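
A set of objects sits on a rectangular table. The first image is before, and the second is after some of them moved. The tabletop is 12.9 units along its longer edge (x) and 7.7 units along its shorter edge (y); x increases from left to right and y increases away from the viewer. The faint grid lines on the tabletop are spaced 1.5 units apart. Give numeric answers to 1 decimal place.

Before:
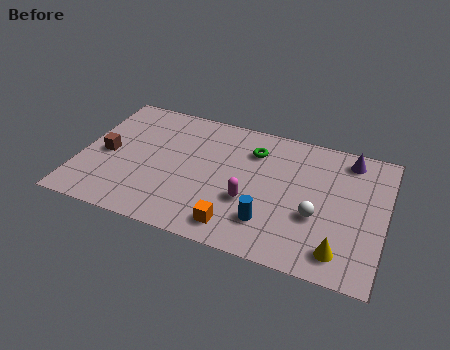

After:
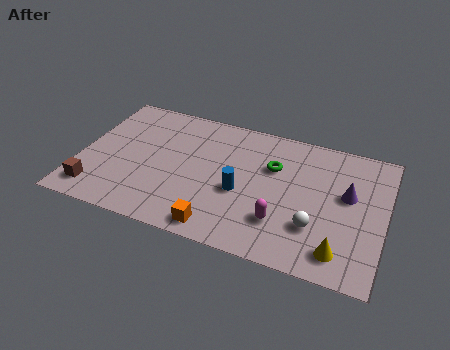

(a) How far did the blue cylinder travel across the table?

1.8

The blue cylinder moved from about (8.2, 1.9) to (6.9, 3.2), a distance of √(1.3² + 1.3²) ≈ 1.8.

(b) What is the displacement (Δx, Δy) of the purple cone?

(0.1, -2.1)

From the two frames, the purple cone sits at roughly (11.2, 6.6) before and (11.3, 4.5) after.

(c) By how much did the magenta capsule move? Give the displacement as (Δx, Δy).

(1.4, -0.7)

The magenta capsule was at about (7.3, 2.8) and moved to about (8.7, 2.1).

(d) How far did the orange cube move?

0.8

The orange cube moved from about (6.9, 1.2) to (6.2, 0.9), a distance of √(0.7² + 0.3²) ≈ 0.8.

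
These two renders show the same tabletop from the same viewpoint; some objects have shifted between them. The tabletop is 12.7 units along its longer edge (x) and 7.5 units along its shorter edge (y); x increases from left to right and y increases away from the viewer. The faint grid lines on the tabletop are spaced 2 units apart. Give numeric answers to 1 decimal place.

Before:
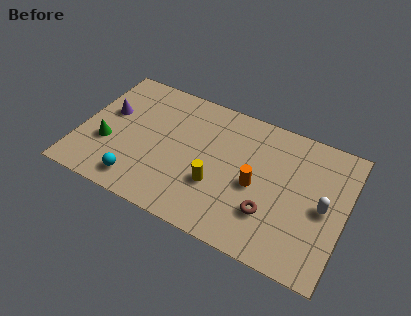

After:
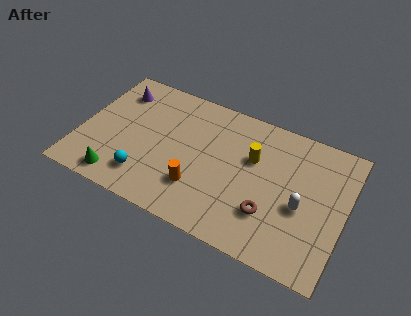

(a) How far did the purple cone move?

1.4

The purple cone was near (1.2, 4.5) before and (1.4, 5.9) after, so it travelled √(0.2² + 1.4²) ≈ 1.4 units.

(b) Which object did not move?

the brown torus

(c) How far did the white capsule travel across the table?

1.1

From (11.7, 3.6) to (10.7, 3.2), the white capsule covered √(1.0² + 0.4²) ≈ 1.1 units.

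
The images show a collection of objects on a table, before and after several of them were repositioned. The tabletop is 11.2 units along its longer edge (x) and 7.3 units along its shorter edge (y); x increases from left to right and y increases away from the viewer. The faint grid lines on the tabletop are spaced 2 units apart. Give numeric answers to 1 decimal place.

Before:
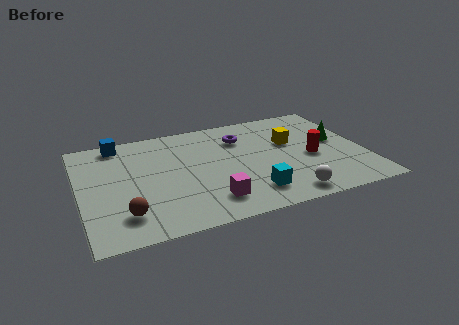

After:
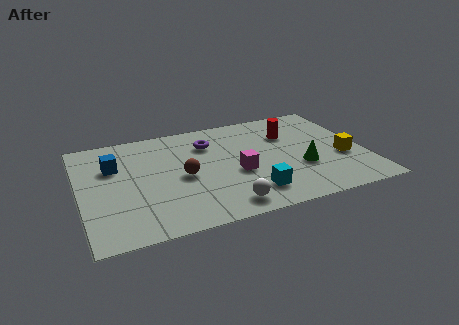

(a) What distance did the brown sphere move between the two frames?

3.0

From (1.6, 1.6) to (4.0, 3.4), the brown sphere covered √(2.4² + 1.8²) ≈ 3.0 units.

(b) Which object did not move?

the cyan cube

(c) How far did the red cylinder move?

2.0

The red cylinder moved from about (9.1, 3.2) to (8.4, 5.1), a distance of √(0.7² + 1.9²) ≈ 2.0.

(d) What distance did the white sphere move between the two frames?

2.4

From (7.8, 0.9) to (5.4, 1.0), the white sphere covered √(2.4² + 0.1²) ≈ 2.4 units.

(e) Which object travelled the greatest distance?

the brown sphere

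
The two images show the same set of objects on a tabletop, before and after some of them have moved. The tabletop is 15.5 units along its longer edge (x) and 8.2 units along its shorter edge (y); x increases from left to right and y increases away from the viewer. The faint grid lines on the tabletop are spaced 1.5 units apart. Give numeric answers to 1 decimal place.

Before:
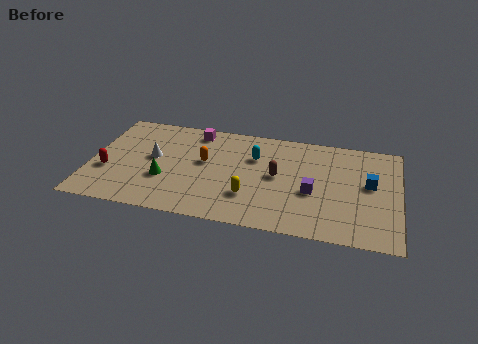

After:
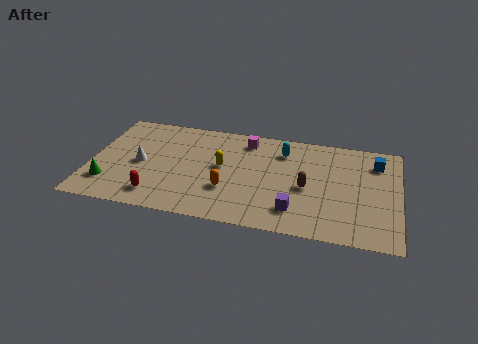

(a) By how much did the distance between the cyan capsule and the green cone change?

+4.5

The distance was about 5.2 in the first image and 9.7 in the second, so they moved 4.5 units further apart.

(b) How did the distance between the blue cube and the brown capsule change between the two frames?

-0.3

The distance was about 4.6 in the first image and 4.3 in the second, so they moved 0.3 units closer together.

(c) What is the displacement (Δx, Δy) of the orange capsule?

(1.3, -2.0)

The orange capsule was at about (5.7, 4.7) and moved to about (7.0, 2.7).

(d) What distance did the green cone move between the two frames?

2.9

From (3.8, 2.9) to (1.0, 2.0), the green cone covered √(2.8² + 0.9²) ≈ 2.9 units.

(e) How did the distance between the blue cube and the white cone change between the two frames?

+1.2

They were about 10.9 units apart before and 12.1 after — 1.2 units further apart.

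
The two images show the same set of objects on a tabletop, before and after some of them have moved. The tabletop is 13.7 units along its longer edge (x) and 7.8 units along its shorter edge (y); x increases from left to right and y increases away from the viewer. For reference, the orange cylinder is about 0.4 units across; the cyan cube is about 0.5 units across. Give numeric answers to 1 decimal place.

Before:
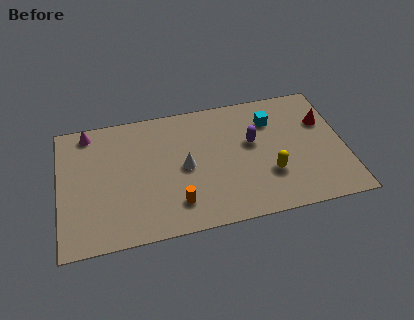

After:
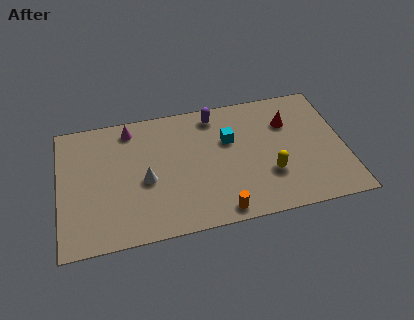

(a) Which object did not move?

the yellow capsule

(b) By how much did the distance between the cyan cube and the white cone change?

-0.3

They were about 4.7 units apart before and 4.4 after — 0.3 units closer together.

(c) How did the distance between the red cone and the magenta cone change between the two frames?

-3.7

Before: roughly 11.4 units apart; after: 7.7. That's 3.7 units closer together.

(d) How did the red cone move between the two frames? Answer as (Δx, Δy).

(-1.7, 0.3)

The red cone was at about (12.8, 5.2) and moved to about (11.1, 5.5).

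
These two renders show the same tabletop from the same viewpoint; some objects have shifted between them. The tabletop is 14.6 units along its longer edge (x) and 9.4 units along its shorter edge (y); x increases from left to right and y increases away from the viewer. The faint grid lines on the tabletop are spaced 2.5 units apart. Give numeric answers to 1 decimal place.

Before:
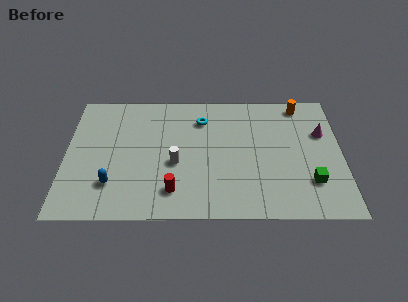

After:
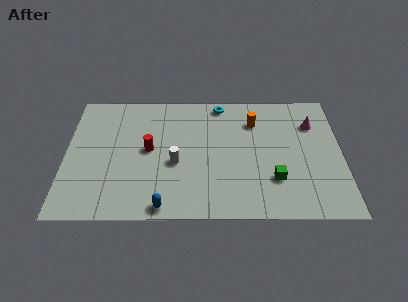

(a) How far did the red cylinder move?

3.3

The red cylinder was near (5.7, 1.9) before and (4.4, 4.9) after, so it travelled √(1.3² + 3.0²) ≈ 3.3 units.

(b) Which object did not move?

the white cylinder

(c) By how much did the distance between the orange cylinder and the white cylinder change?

-2.8

The distance was about 8.0 in the first image and 5.2 in the second, so they moved 2.8 units closer together.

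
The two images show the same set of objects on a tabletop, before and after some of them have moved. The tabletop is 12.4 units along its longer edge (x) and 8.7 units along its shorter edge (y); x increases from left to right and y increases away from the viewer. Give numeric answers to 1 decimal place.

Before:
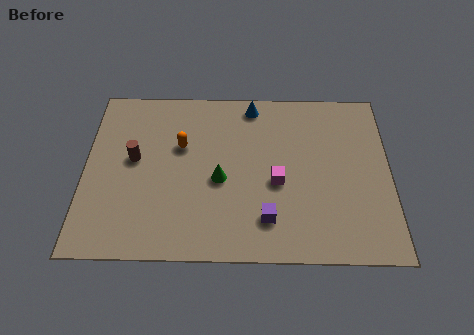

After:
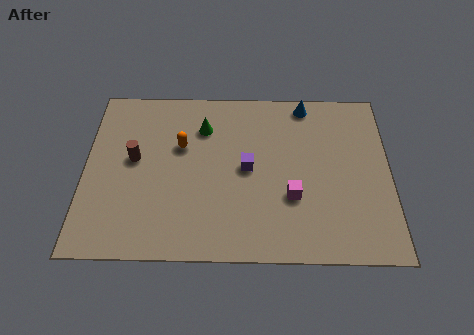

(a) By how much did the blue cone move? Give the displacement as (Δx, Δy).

(2.2, 0.1)

The blue cone started near (6.8, 7.7) and ended near (9.0, 7.8).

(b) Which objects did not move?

the orange capsule and the brown cylinder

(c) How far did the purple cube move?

2.6

The purple cube moved from about (7.4, 1.9) to (6.6, 4.4), a distance of √(0.8² + 2.5²) ≈ 2.6.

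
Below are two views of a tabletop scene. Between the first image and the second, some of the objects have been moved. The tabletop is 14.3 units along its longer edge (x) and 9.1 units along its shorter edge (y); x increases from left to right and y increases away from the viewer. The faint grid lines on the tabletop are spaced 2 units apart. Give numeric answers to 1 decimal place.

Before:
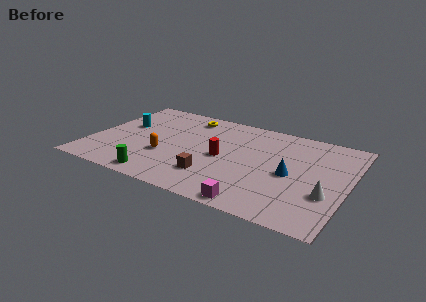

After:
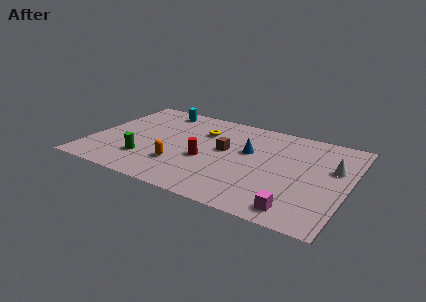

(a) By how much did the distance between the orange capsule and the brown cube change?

+0.4

Before: roughly 2.9 units apart; after: 3.3. That's 0.4 units further apart.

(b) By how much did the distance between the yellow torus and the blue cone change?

-4.2

They were about 7.2 units apart before and 3.0 after — 4.2 units closer together.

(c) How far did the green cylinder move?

1.7

From (4.3, 1.0) to (3.3, 2.4), the green cylinder covered √(1.0² + 1.4²) ≈ 1.7 units.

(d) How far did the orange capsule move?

1.1

The orange capsule was near (4.3, 3.2) before and (5.2, 2.6) after, so it travelled √(0.9² + 0.6²) ≈ 1.1 units.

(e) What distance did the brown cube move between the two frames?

2.8

The brown cube was near (7.1, 2.3) before and (7.4, 5.1) after, so it travelled √(0.3² + 2.8²) ≈ 2.8 units.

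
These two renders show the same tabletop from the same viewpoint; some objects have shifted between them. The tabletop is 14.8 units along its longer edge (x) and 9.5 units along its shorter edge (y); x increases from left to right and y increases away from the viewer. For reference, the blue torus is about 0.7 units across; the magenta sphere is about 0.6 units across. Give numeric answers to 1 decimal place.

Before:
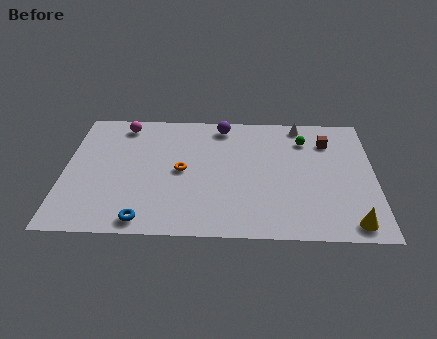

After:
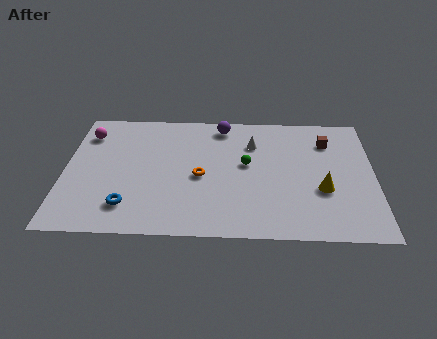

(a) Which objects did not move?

the brown cube and the purple sphere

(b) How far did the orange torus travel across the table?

1.0

From (5.6, 4.7) to (6.5, 4.3), the orange torus covered √(0.9² + 0.4²) ≈ 1.0 units.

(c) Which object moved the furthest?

the green sphere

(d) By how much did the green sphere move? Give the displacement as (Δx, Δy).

(-2.8, -2.0)

The green sphere started near (11.5, 7.3) and ended near (8.7, 5.3).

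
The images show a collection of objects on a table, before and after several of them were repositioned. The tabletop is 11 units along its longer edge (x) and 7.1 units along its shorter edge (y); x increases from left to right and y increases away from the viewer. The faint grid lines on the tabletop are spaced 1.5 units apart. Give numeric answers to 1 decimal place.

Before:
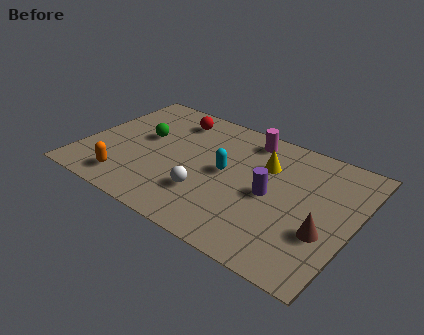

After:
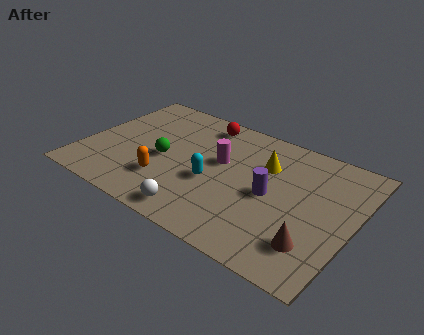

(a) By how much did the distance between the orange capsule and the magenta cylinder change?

-3.5

They were about 6.4 units apart before and 2.9 after — 3.5 units closer together.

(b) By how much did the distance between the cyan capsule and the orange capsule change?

-2.4

Before: roughly 4.4 units apart; after: 2.0. That's 2.4 units closer together.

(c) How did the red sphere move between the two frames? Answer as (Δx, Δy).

(1.2, 0.3)

The red sphere was at about (3.2, 5.8) and moved to about (4.4, 6.1).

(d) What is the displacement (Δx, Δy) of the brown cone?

(-0.3, -0.8)

The brown cone started near (10.0, 2.5) and ended near (9.7, 1.7).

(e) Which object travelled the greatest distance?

the magenta cylinder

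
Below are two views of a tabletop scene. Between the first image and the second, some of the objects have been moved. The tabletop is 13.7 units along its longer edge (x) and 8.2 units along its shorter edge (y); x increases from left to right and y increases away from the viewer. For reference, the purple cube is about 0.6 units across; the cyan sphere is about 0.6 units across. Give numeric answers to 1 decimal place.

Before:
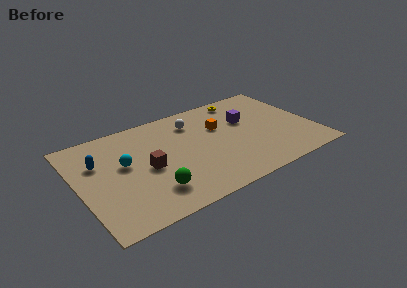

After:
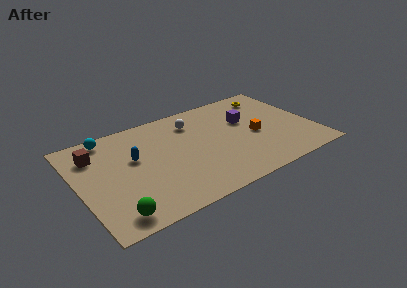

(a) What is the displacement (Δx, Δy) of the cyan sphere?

(-0.6, 2.6)

The cyan sphere started near (2.7, 4.7) and ended near (2.1, 7.3).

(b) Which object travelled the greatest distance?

the brown cube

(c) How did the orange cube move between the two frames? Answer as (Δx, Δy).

(1.9, -1.6)

From the two frames, the orange cube sits at roughly (8.4, 5.3) before and (10.3, 3.7) after.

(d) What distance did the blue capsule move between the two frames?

2.1

The blue capsule was near (1.3, 5.5) before and (3.3, 4.9) after, so it travelled √(2.0² + 0.6²) ≈ 2.1 units.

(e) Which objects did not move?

the white sphere and the purple cube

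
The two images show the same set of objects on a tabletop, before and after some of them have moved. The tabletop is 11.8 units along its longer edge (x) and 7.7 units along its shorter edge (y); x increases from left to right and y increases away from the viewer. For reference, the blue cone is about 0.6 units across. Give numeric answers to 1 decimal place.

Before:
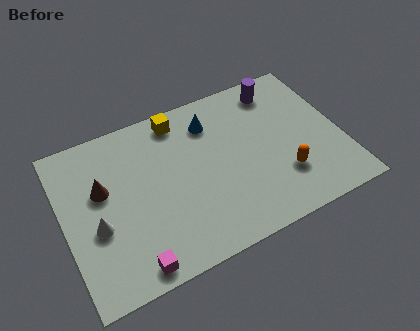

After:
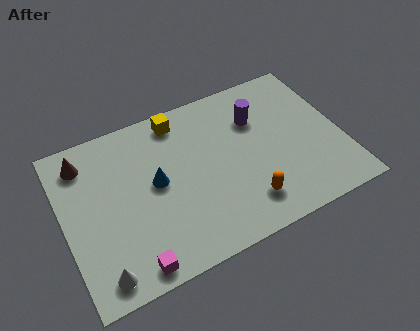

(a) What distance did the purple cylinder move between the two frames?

1.6

The purple cylinder moved from about (9.5, 6.5) to (8.4, 5.4), a distance of √(1.1² + 1.1²) ≈ 1.6.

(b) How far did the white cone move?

2.1

The white cone was near (1.3, 3.1) before and (1.2, 1.0) after, so it travelled √(0.1² + 2.1²) ≈ 2.1 units.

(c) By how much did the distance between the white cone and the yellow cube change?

+1.7

The distance was about 5.3 in the first image and 7.0 in the second, so they moved 1.7 units further apart.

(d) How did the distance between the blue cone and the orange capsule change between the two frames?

-0.3

They were about 4.6 units apart before and 4.3 after — 0.3 units closer together.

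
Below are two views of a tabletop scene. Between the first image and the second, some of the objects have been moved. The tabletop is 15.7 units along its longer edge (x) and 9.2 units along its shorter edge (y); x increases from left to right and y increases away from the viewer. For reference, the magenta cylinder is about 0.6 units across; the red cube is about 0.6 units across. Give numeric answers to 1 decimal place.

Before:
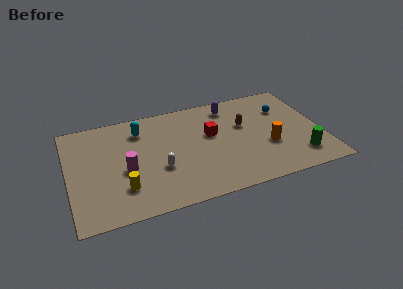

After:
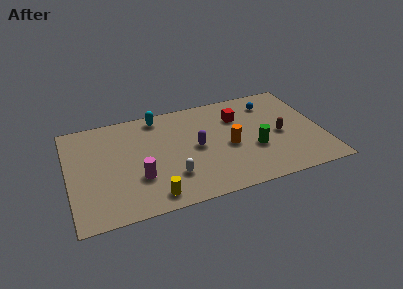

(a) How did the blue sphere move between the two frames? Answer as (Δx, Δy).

(-0.8, 0.8)

From the two frames, the blue sphere sits at roughly (13.6, 6.5) before and (12.8, 7.3) after.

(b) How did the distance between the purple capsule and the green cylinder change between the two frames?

-3.2

The distance was about 6.9 in the first image and 3.7 in the second, so they moved 3.2 units closer together.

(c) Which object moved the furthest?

the purple capsule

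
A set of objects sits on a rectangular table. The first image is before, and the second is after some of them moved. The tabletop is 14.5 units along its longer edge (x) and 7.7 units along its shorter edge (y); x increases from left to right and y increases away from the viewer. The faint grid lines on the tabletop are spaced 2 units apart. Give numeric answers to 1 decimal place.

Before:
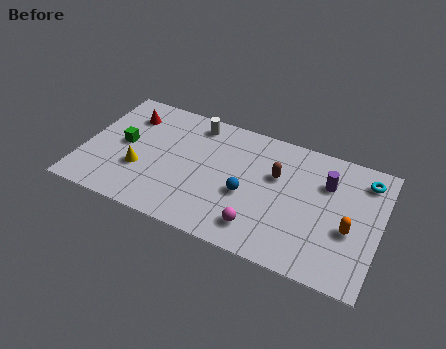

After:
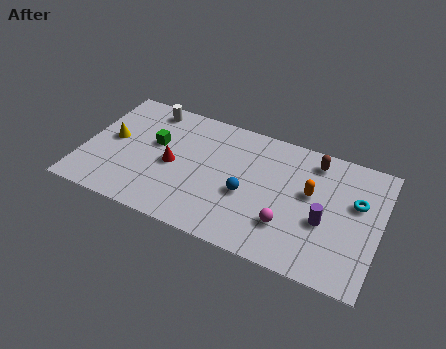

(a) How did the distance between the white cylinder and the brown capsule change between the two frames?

+3.8

Before: roughly 4.5 units apart; after: 8.3. That's 3.8 units further apart.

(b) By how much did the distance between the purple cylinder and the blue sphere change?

-0.5

The distance was about 4.3 in the first image and 3.8 in the second, so they moved 0.5 units closer together.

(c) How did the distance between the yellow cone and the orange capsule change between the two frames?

-0.4

The distance was about 10.2 in the first image and 9.8 in the second, so they moved 0.4 units closer together.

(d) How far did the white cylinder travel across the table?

2.4

The white cylinder moved from about (5.2, 6.6) to (2.8, 6.7), a distance of √(2.4² + 0.1²) ≈ 2.4.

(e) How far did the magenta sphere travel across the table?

1.5

The magenta sphere was near (8.9, 1.5) before and (10.2, 2.2) after, so it travelled √(1.3² + 0.7²) ≈ 1.5 units.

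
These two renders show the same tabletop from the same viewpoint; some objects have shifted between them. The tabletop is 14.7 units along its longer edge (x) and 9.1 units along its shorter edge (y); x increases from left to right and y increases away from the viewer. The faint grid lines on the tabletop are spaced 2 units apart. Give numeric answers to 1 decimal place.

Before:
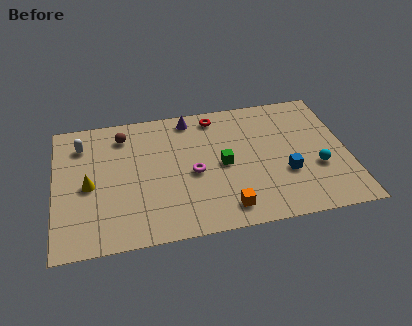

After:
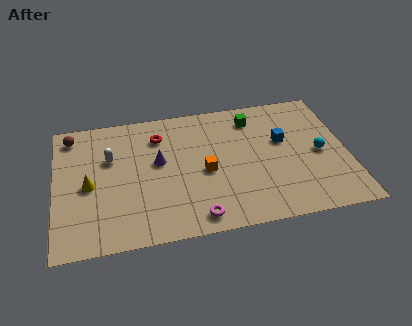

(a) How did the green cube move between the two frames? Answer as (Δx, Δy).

(1.7, 3.0)

The green cube started near (8.4, 4.4) and ended near (10.1, 7.4).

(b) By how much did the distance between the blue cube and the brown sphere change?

+1.8

They were about 9.0 units apart before and 10.8 after — 1.8 units further apart.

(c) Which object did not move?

the yellow cone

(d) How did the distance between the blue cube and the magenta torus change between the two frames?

+1.7

Before: roughly 4.7 units apart; after: 6.4. That's 1.7 units further apart.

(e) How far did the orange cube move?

2.8

The orange cube moved from about (8.4, 1.4) to (7.5, 4.1), a distance of √(0.9² + 2.7²) ≈ 2.8.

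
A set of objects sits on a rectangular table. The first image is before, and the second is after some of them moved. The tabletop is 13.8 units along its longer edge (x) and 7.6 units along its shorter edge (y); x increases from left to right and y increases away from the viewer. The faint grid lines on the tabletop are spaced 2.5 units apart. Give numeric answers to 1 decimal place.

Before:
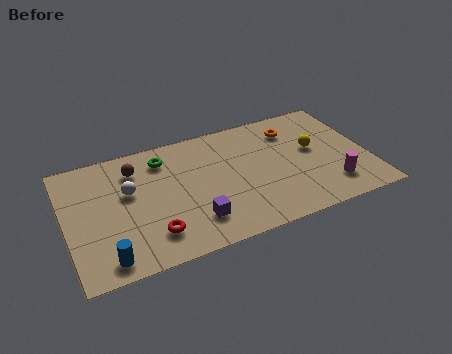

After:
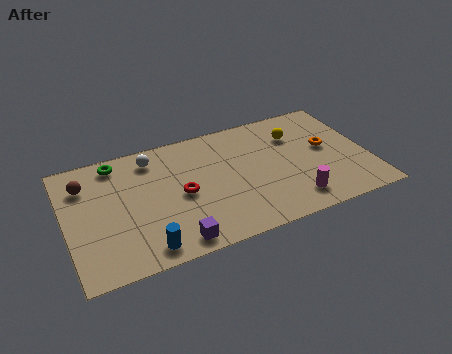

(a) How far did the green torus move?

2.2

The green torus was near (4.6, 6.1) before and (2.5, 6.6) after, so it travelled √(2.1² + 0.5²) ≈ 2.2 units.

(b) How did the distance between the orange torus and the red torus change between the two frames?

-1.3

The distance was about 8.1 in the first image and 6.8 in the second, so they moved 1.3 units closer together.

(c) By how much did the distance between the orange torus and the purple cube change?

+1.6

The distance was about 6.5 in the first image and 8.1 in the second, so they moved 1.6 units further apart.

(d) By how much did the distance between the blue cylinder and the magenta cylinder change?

-3.5

They were about 10.3 units apart before and 6.8 after — 3.5 units closer together.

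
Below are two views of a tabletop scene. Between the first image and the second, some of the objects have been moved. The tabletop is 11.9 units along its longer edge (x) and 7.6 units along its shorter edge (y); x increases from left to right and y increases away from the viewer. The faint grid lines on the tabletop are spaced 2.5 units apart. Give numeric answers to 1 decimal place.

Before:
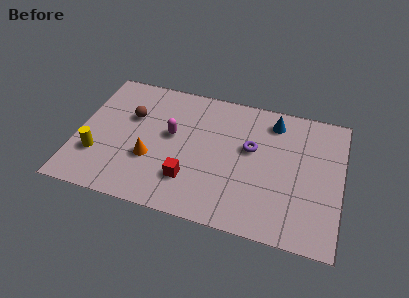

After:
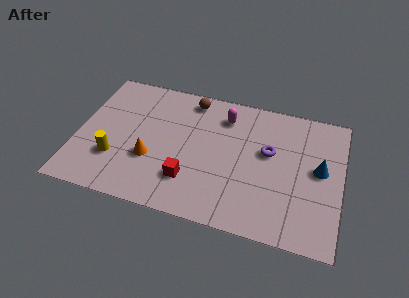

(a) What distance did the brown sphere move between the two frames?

3.1

The brown sphere was near (2.3, 4.9) before and (4.9, 6.6) after, so it travelled √(2.6² + 1.7²) ≈ 3.1 units.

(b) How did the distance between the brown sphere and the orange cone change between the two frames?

+1.7

They were about 2.5 units apart before and 4.2 after — 1.7 units further apart.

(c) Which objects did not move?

the orange cone and the red cube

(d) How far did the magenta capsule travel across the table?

2.9

The magenta capsule moved from about (4.2, 4.3) to (6.5, 6.0), a distance of √(2.3² + 1.7²) ≈ 2.9.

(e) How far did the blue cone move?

3.1

The blue cone moved from about (8.7, 6.3) to (10.9, 4.1), a distance of √(2.2² + 2.2²) ≈ 3.1.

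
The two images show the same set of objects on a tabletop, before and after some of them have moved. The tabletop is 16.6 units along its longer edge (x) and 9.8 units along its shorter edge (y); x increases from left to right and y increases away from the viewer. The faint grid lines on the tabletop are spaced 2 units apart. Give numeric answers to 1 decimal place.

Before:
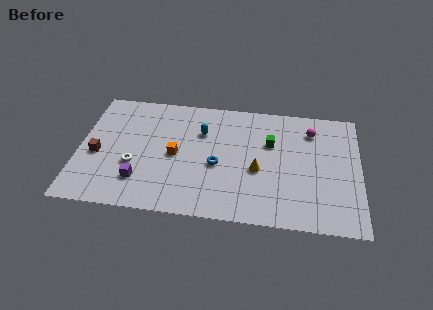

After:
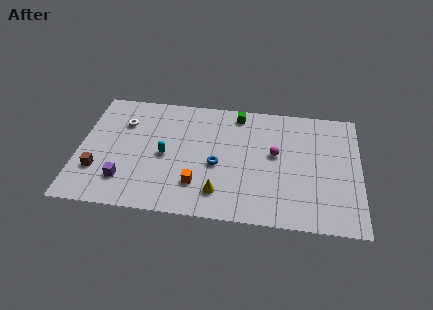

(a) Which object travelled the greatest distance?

the white torus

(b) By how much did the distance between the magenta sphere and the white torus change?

-2.0

They were about 11.2 units apart before and 9.2 after — 2.0 units closer together.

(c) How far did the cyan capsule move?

3.0

The cyan capsule moved from about (7.2, 6.8) to (5.1, 4.6), a distance of √(2.1² + 2.2²) ≈ 3.0.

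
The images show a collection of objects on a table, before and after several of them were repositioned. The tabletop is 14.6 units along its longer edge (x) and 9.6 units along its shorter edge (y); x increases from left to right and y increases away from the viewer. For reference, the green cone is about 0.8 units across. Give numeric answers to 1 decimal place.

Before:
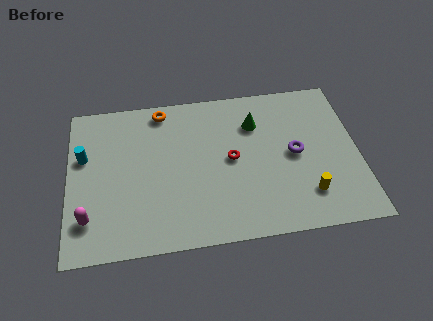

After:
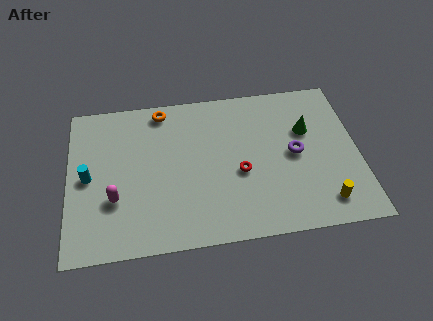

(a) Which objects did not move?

the purple torus and the orange torus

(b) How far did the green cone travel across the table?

2.7

The green cone moved from about (9.5, 7.0) to (12.1, 6.2), a distance of √(2.6² + 0.8²) ≈ 2.7.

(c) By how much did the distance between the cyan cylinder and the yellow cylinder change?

+0.4

Before: roughly 11.7 units apart; after: 12.1. That's 0.4 units further apart.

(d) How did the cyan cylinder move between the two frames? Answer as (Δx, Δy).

(0.2, -1.3)

The cyan cylinder was at about (0.8, 6.0) and moved to about (1.0, 4.7).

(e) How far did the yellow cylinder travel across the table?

1.0

The yellow cylinder was near (11.9, 2.2) before and (12.7, 1.6) after, so it travelled √(0.8² + 0.6²) ≈ 1.0 units.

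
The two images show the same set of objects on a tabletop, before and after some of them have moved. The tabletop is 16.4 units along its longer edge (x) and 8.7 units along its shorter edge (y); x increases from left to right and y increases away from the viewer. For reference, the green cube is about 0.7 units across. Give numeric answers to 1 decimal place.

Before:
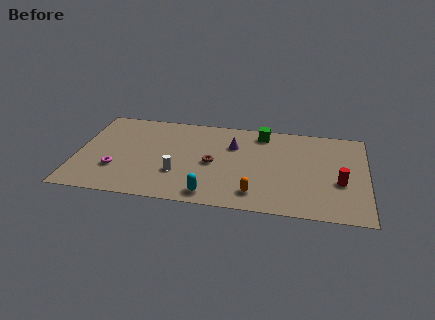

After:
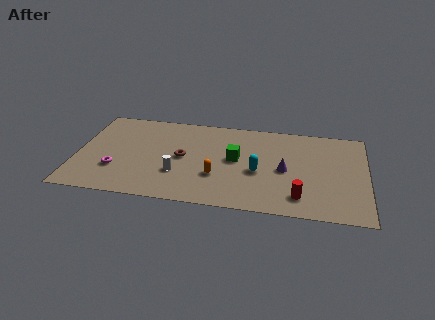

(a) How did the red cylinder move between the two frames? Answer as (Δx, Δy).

(-2.2, -1.7)

From the two frames, the red cylinder sits at roughly (14.9, 3.4) before and (12.7, 1.7) after.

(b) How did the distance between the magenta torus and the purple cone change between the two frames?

+2.3

Before: roughly 7.3 units apart; after: 9.6. That's 2.3 units further apart.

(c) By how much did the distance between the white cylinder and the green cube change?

-2.9

They were about 6.6 units apart before and 3.7 after — 2.9 units closer together.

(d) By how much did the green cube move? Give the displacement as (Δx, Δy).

(-1.4, -2.8)

The green cube was at about (10.4, 7.5) and moved to about (9.0, 4.7).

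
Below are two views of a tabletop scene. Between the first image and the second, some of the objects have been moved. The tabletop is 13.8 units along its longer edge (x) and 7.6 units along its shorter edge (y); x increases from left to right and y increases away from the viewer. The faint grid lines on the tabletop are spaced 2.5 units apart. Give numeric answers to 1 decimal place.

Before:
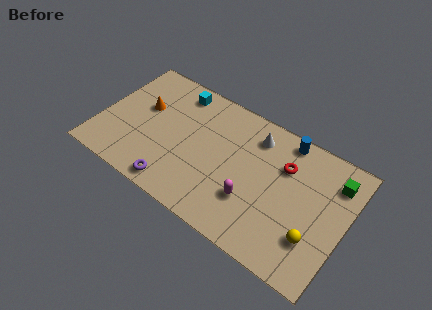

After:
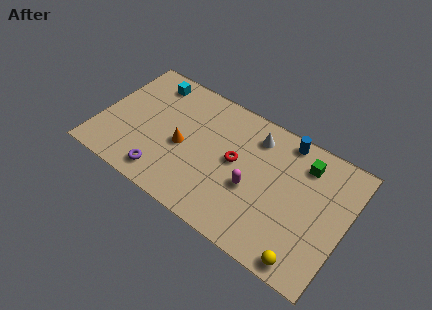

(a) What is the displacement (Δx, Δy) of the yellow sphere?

(-0.2, -1.4)

The yellow sphere was at about (12.3, 2.2) and moved to about (12.1, 0.8).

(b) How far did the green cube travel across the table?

1.7

The green cube moved from about (12.9, 5.9) to (11.2, 6.0), a distance of √(1.7² + 0.1²) ≈ 1.7.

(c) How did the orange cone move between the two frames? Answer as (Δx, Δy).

(2.5, -1.2)

The orange cone was at about (2.2, 4.6) and moved to about (4.7, 3.4).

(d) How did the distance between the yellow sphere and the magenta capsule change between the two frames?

+0.6

Before: roughly 3.5 units apart; after: 4.1. That's 0.6 units further apart.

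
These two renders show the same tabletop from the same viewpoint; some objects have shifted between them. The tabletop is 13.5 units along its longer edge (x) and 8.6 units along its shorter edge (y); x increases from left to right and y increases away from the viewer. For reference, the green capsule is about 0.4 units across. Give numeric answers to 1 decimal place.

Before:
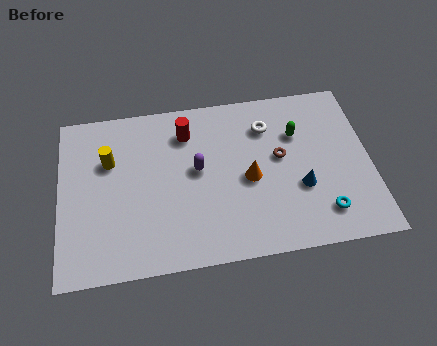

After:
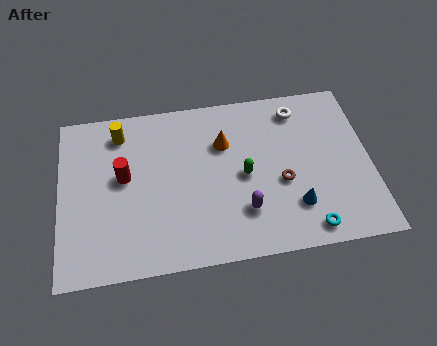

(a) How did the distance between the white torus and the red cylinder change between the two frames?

+4.6

Before: roughly 3.5 units apart; after: 8.1. That's 4.6 units further apart.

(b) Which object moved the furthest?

the red cylinder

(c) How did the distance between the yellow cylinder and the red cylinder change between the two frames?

-1.2

The distance was about 3.5 in the first image and 2.3 in the second, so they moved 1.2 units closer together.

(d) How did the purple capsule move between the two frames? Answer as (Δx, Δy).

(1.9, -2.4)

From the two frames, the purple capsule sits at roughly (6.0, 4.7) before and (7.9, 2.3) after.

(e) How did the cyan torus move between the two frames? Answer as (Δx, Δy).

(-0.7, -0.7)

The cyan torus started near (11.3, 1.7) and ended near (10.6, 1.0).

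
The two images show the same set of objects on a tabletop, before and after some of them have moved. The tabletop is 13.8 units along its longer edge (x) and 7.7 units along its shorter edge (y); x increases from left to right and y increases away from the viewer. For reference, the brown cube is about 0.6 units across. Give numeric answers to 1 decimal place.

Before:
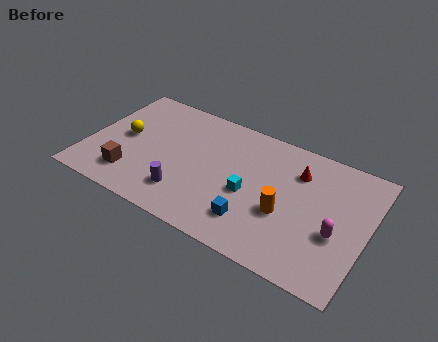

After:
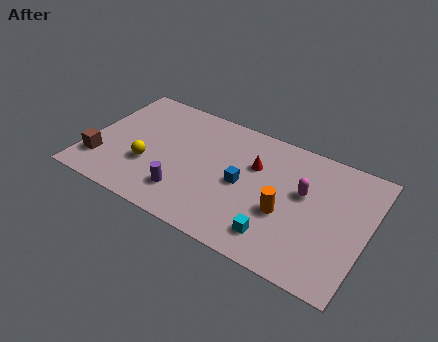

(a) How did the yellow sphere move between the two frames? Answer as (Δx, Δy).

(1.4, -1.3)

From the two frames, the yellow sphere sits at roughly (1.7, 4.0) before and (3.1, 2.7) after.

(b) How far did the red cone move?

2.2

The red cone moved from about (10.2, 5.7) to (8.1, 5.1), a distance of √(2.1² + 0.6²) ≈ 2.2.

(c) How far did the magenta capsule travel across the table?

2.4

The magenta capsule was near (12.4, 3.0) before and (10.6, 4.6) after, so it travelled √(1.8² + 1.6²) ≈ 2.4 units.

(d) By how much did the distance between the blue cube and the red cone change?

-2.8

The distance was about 4.3 in the first image and 1.5 in the second, so they moved 2.8 units closer together.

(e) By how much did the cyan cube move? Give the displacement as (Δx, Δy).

(1.6, -1.8)

The cyan cube was at about (8.1, 3.3) and moved to about (9.7, 1.5).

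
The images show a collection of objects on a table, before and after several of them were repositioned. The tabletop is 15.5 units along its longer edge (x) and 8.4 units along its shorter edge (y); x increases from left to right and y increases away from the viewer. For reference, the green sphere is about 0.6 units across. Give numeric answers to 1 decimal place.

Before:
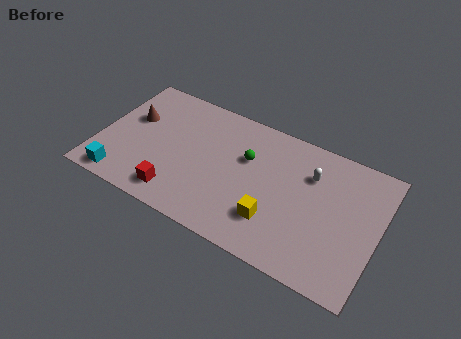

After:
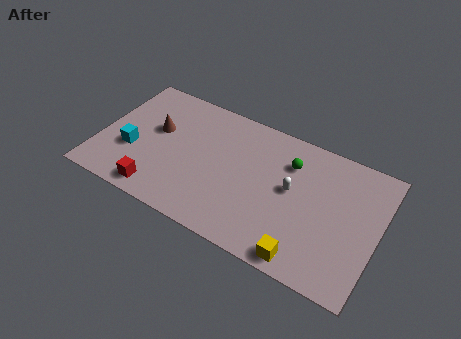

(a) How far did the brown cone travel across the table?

1.4

The brown cone was near (1.6, 5.2) before and (3.0, 5.0) after, so it travelled √(1.4² + 0.2²) ≈ 1.4 units.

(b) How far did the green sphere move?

2.4

The green sphere moved from about (8.1, 5.4) to (10.4, 6.2), a distance of √(2.3² + 0.8²) ≈ 2.4.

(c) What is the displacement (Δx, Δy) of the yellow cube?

(1.9, -1.4)

From the two frames, the yellow cube sits at roughly (10.0, 2.3) before and (11.9, 0.9) after.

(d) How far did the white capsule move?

1.7

From (11.6, 6.0) to (10.7, 4.6), the white capsule covered √(0.9² + 1.4²) ≈ 1.7 units.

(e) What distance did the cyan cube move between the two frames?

2.1

From (1.6, 1.0) to (1.9, 3.1), the cyan cube covered √(0.3² + 2.1²) ≈ 2.1 units.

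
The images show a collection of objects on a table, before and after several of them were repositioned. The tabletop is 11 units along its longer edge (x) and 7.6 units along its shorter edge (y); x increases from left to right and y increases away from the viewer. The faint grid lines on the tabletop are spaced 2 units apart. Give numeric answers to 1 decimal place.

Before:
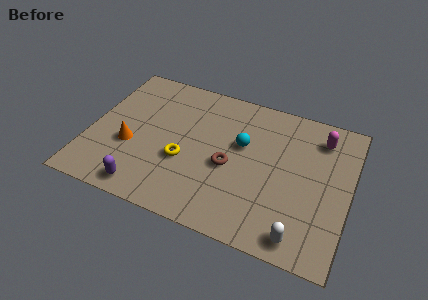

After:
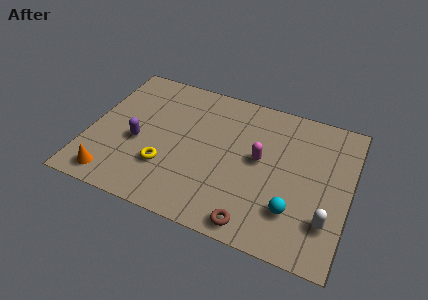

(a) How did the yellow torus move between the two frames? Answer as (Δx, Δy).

(-0.7, -0.6)

The yellow torus started near (4.1, 2.9) and ended near (3.4, 2.3).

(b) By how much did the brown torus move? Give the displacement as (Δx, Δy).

(1.3, -2.5)

From the two frames, the brown torus sits at roughly (6.0, 3.3) before and (7.3, 0.8) after.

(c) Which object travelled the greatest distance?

the cyan sphere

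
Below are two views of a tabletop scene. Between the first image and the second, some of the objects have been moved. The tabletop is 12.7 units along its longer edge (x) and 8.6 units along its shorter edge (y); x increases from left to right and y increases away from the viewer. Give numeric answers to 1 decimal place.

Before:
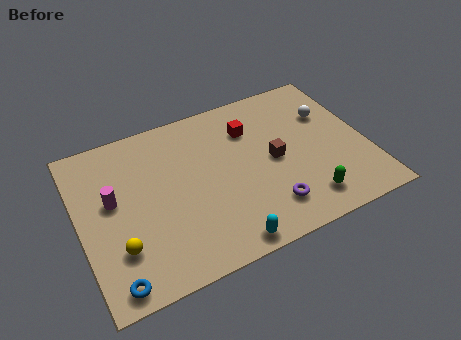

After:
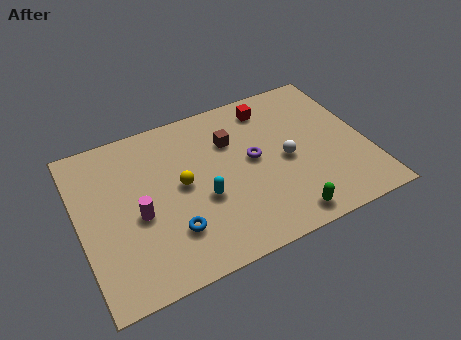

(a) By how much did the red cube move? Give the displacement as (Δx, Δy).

(1.0, 0.9)

From the two frames, the red cube sits at roughly (7.8, 6.3) before and (8.8, 7.2) after.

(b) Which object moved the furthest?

the yellow sphere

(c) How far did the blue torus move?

3.0

The blue torus was near (1.1, 0.9) before and (3.8, 2.3) after, so it travelled √(2.7² + 1.4²) ≈ 3.0 units.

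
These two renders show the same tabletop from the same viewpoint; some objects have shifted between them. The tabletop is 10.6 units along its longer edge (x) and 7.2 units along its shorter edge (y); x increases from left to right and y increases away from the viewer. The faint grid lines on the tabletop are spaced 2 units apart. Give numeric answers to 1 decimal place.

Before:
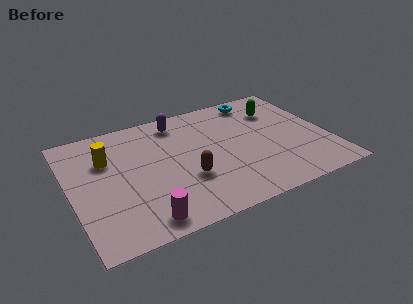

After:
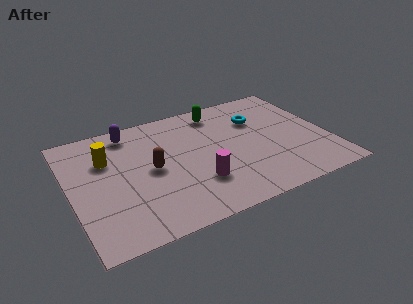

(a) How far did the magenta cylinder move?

2.7

The magenta cylinder was near (2.6, 0.9) before and (5.0, 2.1) after, so it travelled √(2.4² + 1.2²) ≈ 2.7 units.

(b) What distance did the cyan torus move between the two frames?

1.3

From (8.1, 6.3) to (7.9, 5.0), the cyan torus covered √(0.2² + 1.3²) ≈ 1.3 units.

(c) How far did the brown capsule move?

1.7

The brown capsule was near (4.6, 2.5) before and (3.3, 3.6) after, so it travelled √(1.3² + 1.1²) ≈ 1.7 units.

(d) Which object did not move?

the yellow cylinder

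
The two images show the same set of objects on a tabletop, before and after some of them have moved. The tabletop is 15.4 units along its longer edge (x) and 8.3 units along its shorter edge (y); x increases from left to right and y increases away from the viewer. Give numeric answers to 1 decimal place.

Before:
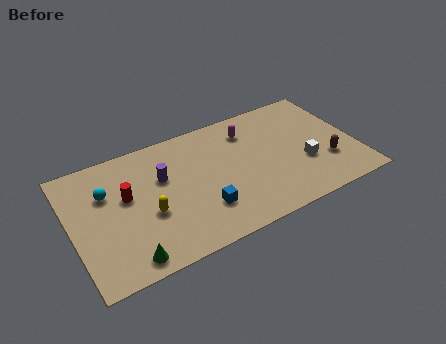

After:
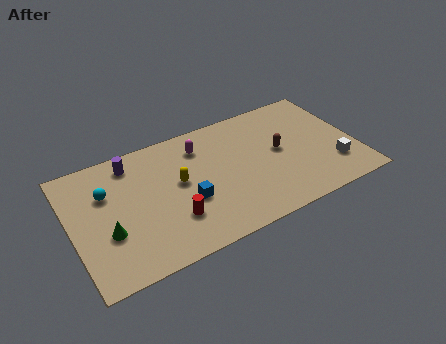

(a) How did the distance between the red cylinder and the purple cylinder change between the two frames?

+2.9

Before: roughly 2.0 units apart; after: 4.9. That's 2.9 units further apart.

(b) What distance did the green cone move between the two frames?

2.2

The green cone was near (2.6, 1.0) before and (1.8, 3.0) after, so it travelled √(0.8² + 2.0²) ≈ 2.2 units.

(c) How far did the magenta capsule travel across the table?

2.7

From (9.9, 6.5) to (7.2, 6.5), the magenta capsule covered √(2.7² + 0.0²) ≈ 2.7 units.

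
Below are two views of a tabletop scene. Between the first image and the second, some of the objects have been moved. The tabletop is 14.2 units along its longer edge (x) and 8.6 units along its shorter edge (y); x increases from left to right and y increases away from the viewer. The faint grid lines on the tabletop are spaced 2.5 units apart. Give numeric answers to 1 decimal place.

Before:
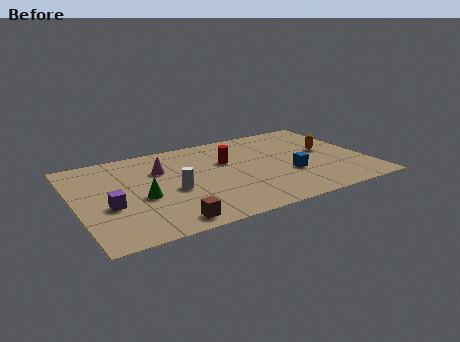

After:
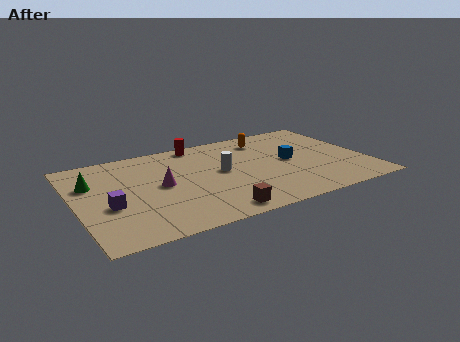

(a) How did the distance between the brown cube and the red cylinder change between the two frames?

+1.1

The distance was about 5.7 in the first image and 6.8 in the second, so they moved 1.1 units further apart.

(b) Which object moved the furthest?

the orange capsule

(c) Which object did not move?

the purple cube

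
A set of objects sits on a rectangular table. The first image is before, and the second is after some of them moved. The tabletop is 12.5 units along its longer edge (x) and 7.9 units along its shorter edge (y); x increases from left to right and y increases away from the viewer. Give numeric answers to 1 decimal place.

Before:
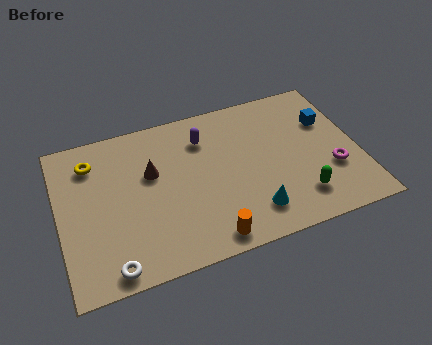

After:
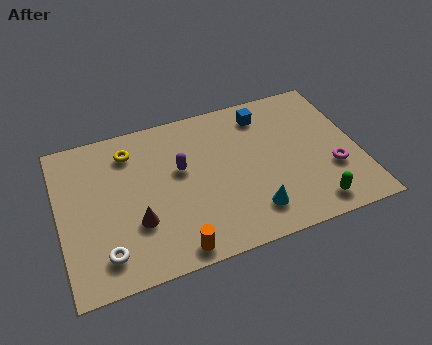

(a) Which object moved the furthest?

the blue cube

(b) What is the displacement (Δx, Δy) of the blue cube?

(-2.6, 1.2)

The blue cube was at about (11.4, 5.3) and moved to about (8.8, 6.5).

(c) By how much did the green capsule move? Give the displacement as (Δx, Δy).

(0.5, -0.6)

From the two frames, the green capsule sits at roughly (9.8, 1.7) before and (10.3, 1.1) after.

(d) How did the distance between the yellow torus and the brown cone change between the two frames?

+1.0

The distance was about 2.7 in the first image and 3.7 in the second, so they moved 1.0 units further apart.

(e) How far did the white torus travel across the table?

0.7

The white torus was near (1.9, 0.8) before and (1.7, 1.5) after, so it travelled √(0.2² + 0.7²) ≈ 0.7 units.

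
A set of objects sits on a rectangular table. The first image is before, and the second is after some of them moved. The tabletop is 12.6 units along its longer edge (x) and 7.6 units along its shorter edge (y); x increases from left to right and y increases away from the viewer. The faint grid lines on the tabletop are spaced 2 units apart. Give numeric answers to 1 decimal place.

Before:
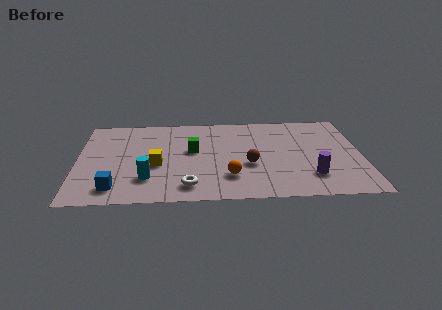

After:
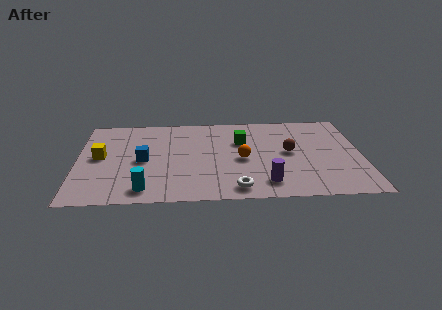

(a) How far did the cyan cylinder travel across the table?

0.9

From (3.1, 2.0) to (3.0, 1.1), the cyan cylinder covered √(0.1² + 0.9²) ≈ 0.9 units.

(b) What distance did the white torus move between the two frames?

2.1

From (4.9, 1.3) to (7.0, 1.0), the white torus covered √(2.1² + 0.3²) ≈ 2.1 units.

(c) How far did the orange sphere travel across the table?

1.6

The orange sphere moved from about (6.7, 2.0) to (7.3, 3.5), a distance of √(0.6² + 1.5²) ≈ 1.6.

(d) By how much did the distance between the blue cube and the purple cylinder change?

-2.8

Before: roughly 8.6 units apart; after: 5.8. That's 2.8 units closer together.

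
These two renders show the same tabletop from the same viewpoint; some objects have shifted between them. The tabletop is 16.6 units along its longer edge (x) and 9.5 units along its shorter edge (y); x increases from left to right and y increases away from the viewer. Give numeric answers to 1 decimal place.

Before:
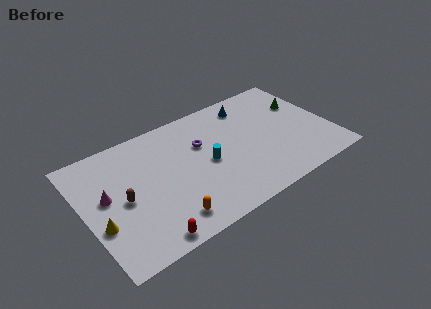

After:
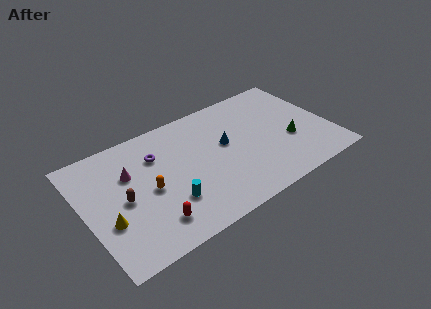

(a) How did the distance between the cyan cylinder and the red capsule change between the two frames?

-4.3

They were about 5.9 units apart before and 1.6 after — 4.3 units closer together.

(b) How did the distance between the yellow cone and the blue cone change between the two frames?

-3.3

They were about 11.8 units apart before and 8.5 after — 3.3 units closer together.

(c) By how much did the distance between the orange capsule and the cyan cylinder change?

-2.4

They were about 4.3 units apart before and 1.9 after — 2.4 units closer together.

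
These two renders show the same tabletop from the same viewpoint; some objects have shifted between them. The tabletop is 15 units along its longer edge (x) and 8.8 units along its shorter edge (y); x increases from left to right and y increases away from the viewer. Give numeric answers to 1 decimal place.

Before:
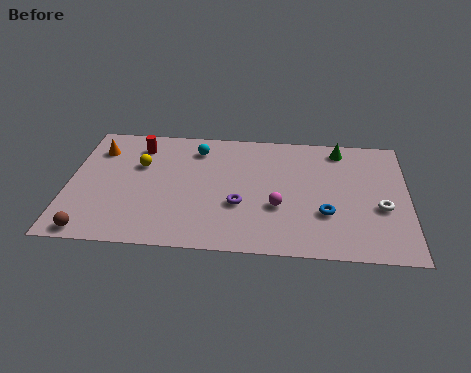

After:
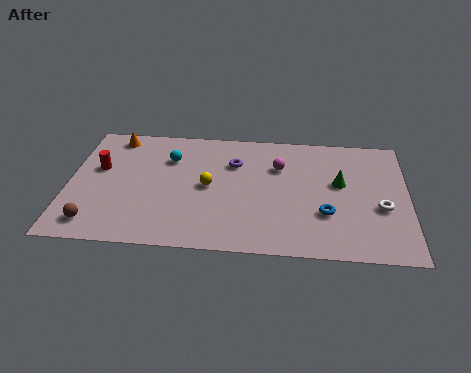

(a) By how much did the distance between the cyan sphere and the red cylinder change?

+0.7

The distance was about 2.6 in the first image and 3.3 in the second, so they moved 0.7 units further apart.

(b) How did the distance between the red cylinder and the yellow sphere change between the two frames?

+3.6

They were about 1.4 units apart before and 5.0 after — 3.6 units further apart.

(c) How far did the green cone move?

2.5

From (12.0, 7.6) to (12.0, 5.1), the green cone covered √(0.0² + 2.5²) ≈ 2.5 units.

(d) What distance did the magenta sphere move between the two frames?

2.9

The magenta sphere moved from about (9.3, 3.2) to (9.3, 6.1), a distance of √(0.0² + 2.9²) ≈ 2.9.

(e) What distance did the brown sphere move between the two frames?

0.6

The brown sphere moved from about (1.2, 0.8) to (1.3, 1.4), a distance of √(0.1² + 0.6²) ≈ 0.6.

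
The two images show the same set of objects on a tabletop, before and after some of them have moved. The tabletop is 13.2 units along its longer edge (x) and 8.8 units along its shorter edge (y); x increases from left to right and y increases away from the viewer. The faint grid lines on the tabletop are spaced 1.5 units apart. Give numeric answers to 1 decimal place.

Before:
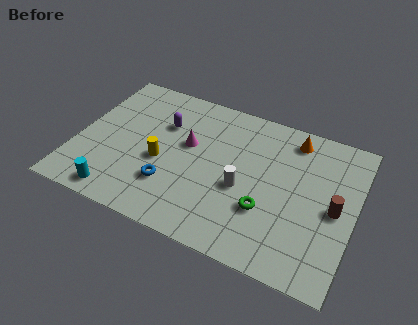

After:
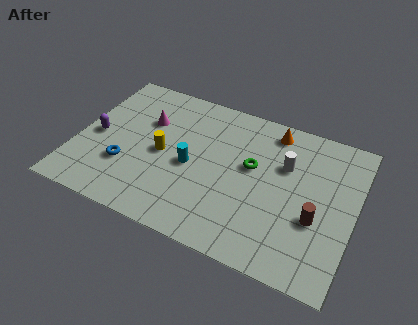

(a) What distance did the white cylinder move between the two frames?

2.8

The white cylinder moved from about (8.0, 3.7) to (9.8, 5.8), a distance of √(1.8² + 2.1²) ≈ 2.8.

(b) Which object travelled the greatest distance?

the cyan cylinder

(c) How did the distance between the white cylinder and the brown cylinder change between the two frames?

-1.3

They were about 4.3 units apart before and 3.0 after — 1.3 units closer together.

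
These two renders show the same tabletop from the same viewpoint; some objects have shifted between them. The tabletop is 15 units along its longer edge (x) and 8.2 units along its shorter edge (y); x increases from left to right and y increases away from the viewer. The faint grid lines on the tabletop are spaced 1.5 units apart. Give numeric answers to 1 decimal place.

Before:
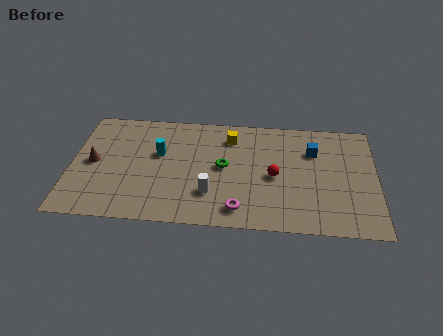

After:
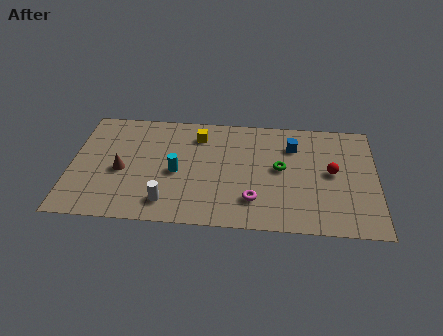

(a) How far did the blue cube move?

1.0

From (11.9, 5.8) to (10.9, 6.1), the blue cube covered √(1.0² + 0.3²) ≈ 1.0 units.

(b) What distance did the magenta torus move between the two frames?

1.0

The magenta torus was near (8.3, 1.3) before and (9.0, 2.0) after, so it travelled √(0.7² + 0.7²) ≈ 1.0 units.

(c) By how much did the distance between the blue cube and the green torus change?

-2.8

The distance was about 4.6 in the first image and 1.8 in the second, so they moved 2.8 units closer together.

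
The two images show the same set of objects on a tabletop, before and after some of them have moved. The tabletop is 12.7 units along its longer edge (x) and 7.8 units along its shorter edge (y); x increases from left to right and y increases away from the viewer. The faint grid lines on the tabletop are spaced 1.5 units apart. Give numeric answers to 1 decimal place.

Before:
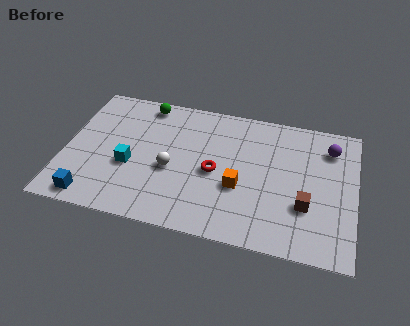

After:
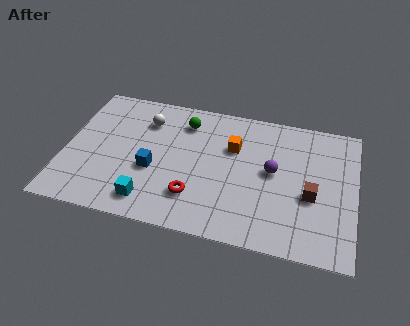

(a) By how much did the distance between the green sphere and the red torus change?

-0.4

Before: roughly 4.7 units apart; after: 4.3. That's 0.4 units closer together.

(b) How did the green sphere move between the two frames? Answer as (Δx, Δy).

(1.8, -0.7)

The green sphere started near (3.3, 6.9) and ended near (5.1, 6.2).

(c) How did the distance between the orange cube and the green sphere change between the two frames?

-3.5

Before: roughly 5.9 units apart; after: 2.4. That's 3.5 units closer together.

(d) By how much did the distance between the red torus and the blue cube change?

-3.7

They were about 5.9 units apart before and 2.2 after — 3.7 units closer together.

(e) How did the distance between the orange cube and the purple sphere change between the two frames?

-2.8

The distance was about 4.9 in the first image and 2.1 in the second, so they moved 2.8 units closer together.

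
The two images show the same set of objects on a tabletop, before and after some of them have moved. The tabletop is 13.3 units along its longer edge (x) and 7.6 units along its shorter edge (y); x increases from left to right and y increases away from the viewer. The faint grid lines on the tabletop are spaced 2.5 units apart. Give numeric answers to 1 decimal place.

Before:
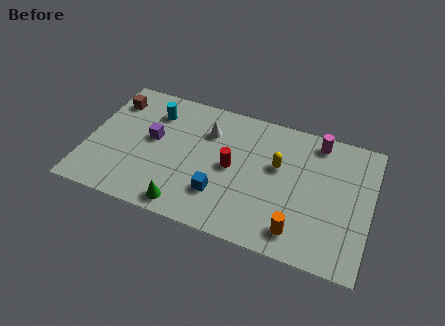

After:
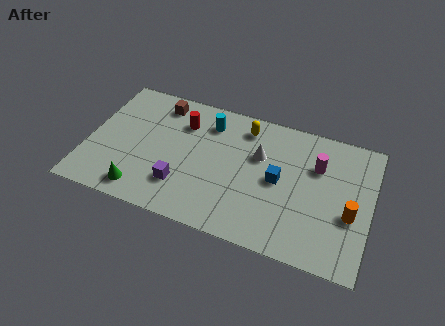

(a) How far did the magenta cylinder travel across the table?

1.4

The magenta cylinder was near (10.6, 6.6) before and (10.7, 5.2) after, so it travelled √(0.1² + 1.4²) ≈ 1.4 units.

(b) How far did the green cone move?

2.1

The green cone was near (4.9, 0.9) before and (2.8, 1.1) after, so it travelled √(2.1² + 0.2²) ≈ 2.1 units.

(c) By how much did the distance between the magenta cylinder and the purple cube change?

-1.1

Before: roughly 8.0 units apart; after: 6.9. That's 1.1 units closer together.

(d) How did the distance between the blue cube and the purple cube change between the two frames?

+0.8

They were about 4.0 units apart before and 4.8 after — 0.8 units further apart.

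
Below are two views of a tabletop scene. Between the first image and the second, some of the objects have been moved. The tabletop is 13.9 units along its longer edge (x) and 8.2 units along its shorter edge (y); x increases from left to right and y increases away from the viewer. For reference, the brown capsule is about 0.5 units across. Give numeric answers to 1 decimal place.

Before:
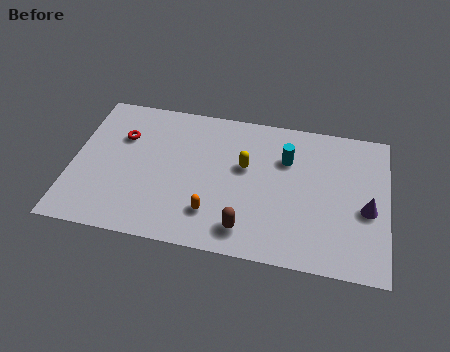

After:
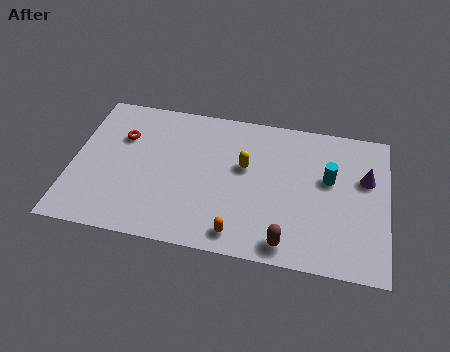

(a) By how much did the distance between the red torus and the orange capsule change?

+1.5

The distance was about 5.5 in the first image and 7.0 in the second, so they moved 1.5 units further apart.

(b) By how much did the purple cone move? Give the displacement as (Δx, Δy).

(-0.1, 1.7)

From the two frames, the purple cone sits at roughly (13.0, 3.5) before and (12.9, 5.2) after.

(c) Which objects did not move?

the red torus and the yellow capsule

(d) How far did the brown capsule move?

1.8

The brown capsule moved from about (7.8, 1.4) to (9.6, 1.0), a distance of √(1.8² + 0.4²) ≈ 1.8.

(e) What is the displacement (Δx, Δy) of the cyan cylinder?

(1.9, -0.8)

The cyan cylinder started near (9.4, 5.7) and ended near (11.3, 4.9).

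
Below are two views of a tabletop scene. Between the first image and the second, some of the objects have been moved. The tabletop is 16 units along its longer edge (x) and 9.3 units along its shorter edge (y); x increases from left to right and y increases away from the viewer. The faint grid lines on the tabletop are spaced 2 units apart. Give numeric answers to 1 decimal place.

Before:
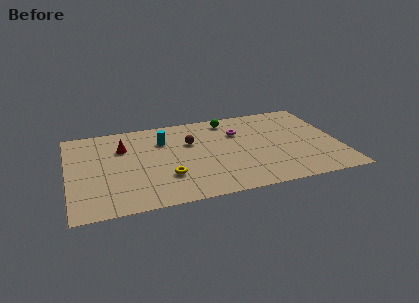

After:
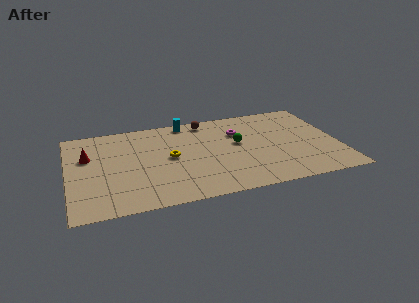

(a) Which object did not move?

the magenta torus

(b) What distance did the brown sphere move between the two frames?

2.4

The brown sphere was near (7.3, 6.1) before and (8.4, 8.2) after, so it travelled √(1.1² + 2.1²) ≈ 2.4 units.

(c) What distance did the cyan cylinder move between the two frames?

2.3

The cyan cylinder moved from about (5.7, 6.7) to (7.2, 8.4), a distance of √(1.5² + 1.7²) ≈ 2.3.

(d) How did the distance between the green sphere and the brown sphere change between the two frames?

+0.3

The distance was about 3.1 in the first image and 3.4 in the second, so they moved 0.3 units further apart.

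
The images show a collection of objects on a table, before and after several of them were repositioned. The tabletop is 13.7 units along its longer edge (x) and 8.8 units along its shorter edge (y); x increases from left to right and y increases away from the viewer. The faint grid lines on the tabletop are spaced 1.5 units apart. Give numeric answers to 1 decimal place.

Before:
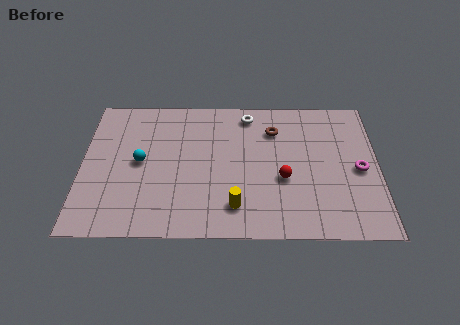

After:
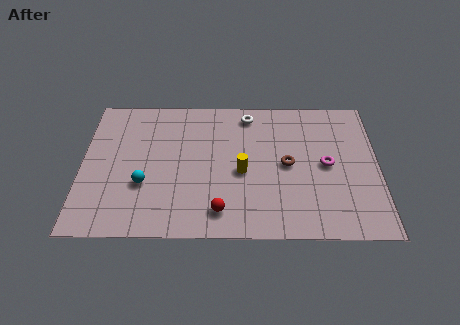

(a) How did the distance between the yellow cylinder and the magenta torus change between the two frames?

-2.2

The distance was about 6.1 in the first image and 3.9 in the second, so they moved 2.2 units closer together.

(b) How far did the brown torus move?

2.3

From (8.9, 6.6) to (9.5, 4.4), the brown torus covered √(0.6² + 2.2²) ≈ 2.3 units.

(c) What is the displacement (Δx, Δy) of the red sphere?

(-2.9, -2.0)

From the two frames, the red sphere sits at roughly (9.3, 3.5) before and (6.4, 1.5) after.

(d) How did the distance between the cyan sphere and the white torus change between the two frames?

+0.7

Before: roughly 5.9 units apart; after: 6.6. That's 0.7 units further apart.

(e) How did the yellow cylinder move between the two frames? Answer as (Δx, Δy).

(0.3, 2.1)

The yellow cylinder started near (7.1, 1.8) and ended near (7.4, 3.9).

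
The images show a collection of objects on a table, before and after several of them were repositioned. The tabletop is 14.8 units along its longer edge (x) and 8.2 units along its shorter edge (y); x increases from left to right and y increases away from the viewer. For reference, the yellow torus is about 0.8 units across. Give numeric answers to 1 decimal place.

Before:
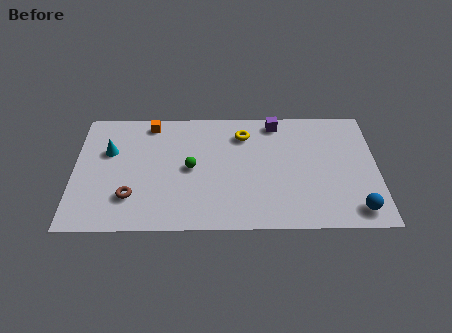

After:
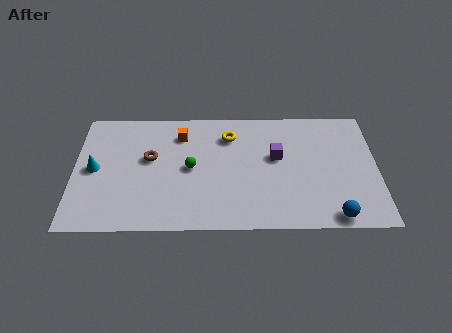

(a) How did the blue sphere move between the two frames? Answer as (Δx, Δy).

(-1.1, -0.4)

The blue sphere started near (13.7, 1.2) and ended near (12.6, 0.8).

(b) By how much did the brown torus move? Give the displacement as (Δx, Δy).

(0.9, 2.6)

The brown torus was at about (2.8, 2.2) and moved to about (3.7, 4.8).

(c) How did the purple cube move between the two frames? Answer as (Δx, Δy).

(0.0, -2.4)

From the two frames, the purple cube sits at roughly (9.9, 7.2) before and (9.9, 4.8) after.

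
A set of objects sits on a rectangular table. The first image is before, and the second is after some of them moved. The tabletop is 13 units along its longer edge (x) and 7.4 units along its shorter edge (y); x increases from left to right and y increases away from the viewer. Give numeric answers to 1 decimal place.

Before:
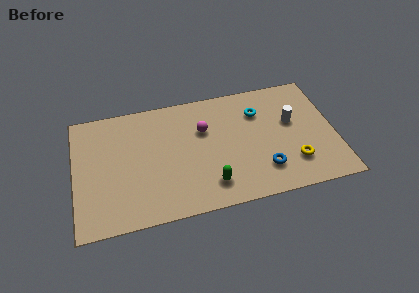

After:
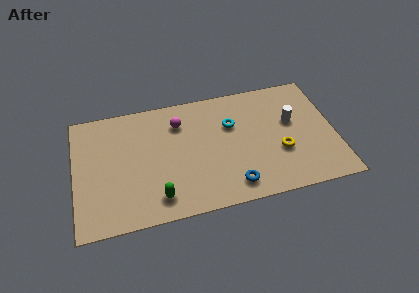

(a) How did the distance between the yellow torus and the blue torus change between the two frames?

+1.4

The distance was about 1.5 in the first image and 2.9 in the second, so they moved 1.4 units further apart.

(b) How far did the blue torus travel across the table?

1.7

The blue torus moved from about (9.3, 1.8) to (7.7, 1.2), a distance of √(1.6² + 0.6²) ≈ 1.7.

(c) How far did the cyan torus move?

1.5

From (9.3, 5.4) to (7.9, 4.9), the cyan torus covered √(1.4² + 0.5²) ≈ 1.5 units.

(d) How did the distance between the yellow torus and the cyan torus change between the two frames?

-0.6

Before: roughly 3.8 units apart; after: 3.2. That's 0.6 units closer together.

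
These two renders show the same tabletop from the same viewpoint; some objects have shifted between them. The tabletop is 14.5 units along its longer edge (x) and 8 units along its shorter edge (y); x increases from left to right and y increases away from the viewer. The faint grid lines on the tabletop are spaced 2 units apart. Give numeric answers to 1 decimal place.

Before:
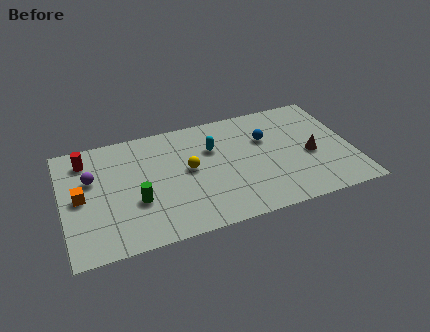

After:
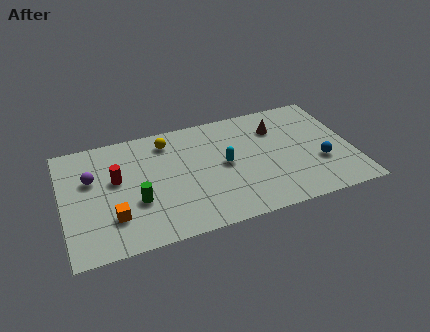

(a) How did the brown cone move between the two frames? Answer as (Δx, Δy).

(-1.5, 2.4)

The brown cone started near (12.4, 3.5) and ended near (10.9, 5.9).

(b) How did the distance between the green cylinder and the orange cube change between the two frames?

-1.5

The distance was about 2.9 in the first image and 1.4 in the second, so they moved 1.5 units closer together.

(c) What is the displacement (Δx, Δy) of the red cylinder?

(1.4, -1.8)

From the two frames, the red cylinder sits at roughly (1.3, 6.5) before and (2.7, 4.7) after.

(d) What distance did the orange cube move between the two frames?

2.3

The orange cube was near (0.9, 4.0) before and (2.4, 2.2) after, so it travelled √(1.5² + 1.8²) ≈ 2.3 units.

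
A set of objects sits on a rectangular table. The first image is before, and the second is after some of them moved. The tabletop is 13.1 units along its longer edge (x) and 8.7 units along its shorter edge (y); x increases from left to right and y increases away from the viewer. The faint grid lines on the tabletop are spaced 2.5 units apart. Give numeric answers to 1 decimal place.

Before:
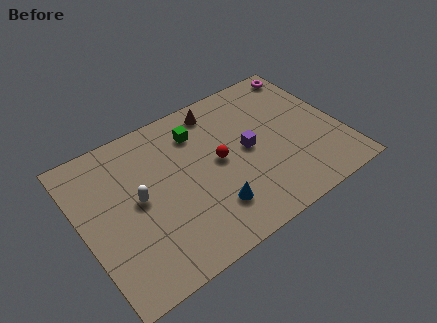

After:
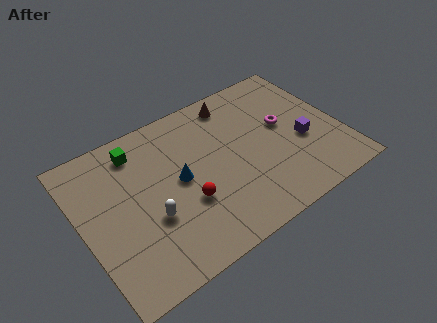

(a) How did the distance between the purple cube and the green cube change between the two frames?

+5.5

The distance was about 3.2 in the first image and 8.7 in the second, so they moved 5.5 units further apart.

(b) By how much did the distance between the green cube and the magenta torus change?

+1.5

They were about 6.1 units apart before and 7.6 after — 1.5 units further apart.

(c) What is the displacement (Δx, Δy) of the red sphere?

(-1.9, -1.4)

The red sphere was at about (6.9, 4.5) and moved to about (5.0, 3.1).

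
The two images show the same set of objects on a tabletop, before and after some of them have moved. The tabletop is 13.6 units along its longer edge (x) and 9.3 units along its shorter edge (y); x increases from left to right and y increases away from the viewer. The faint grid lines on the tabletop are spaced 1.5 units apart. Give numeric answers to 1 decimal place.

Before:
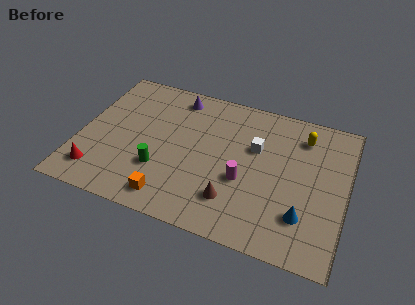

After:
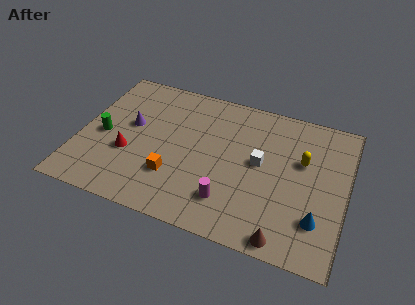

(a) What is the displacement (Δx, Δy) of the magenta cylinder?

(-0.6, -1.5)

The magenta cylinder started near (8.5, 3.6) and ended near (7.9, 2.1).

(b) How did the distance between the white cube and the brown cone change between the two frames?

+0.7

They were about 3.8 units apart before and 4.5 after — 0.7 units further apart.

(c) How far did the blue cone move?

0.7

The blue cone moved from about (11.6, 2.4) to (12.3, 2.4), a distance of √(0.7² + 0.0²) ≈ 0.7.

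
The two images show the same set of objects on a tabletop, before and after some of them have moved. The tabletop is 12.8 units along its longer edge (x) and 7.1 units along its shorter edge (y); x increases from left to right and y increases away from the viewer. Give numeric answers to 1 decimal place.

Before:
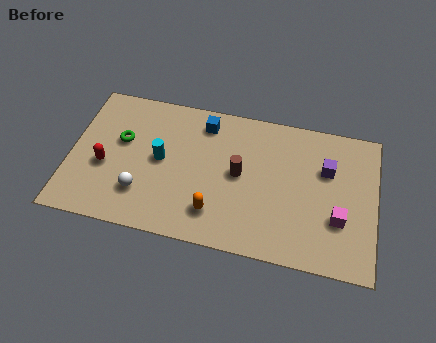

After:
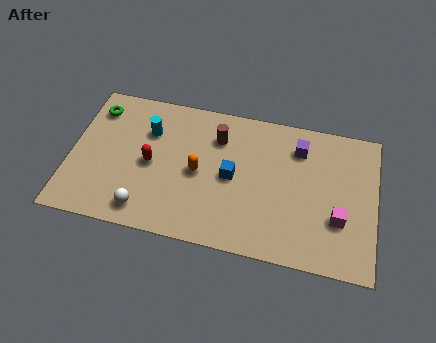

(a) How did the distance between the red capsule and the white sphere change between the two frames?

+0.4

The distance was about 1.9 in the first image and 2.3 in the second, so they moved 0.4 units further apart.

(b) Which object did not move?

the magenta cube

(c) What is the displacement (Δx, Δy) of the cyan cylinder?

(-0.6, 1.3)

The cyan cylinder was at about (3.8, 3.7) and moved to about (3.2, 5.0).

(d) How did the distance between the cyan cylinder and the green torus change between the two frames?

+0.6

Before: roughly 1.8 units apart; after: 2.4. That's 0.6 units further apart.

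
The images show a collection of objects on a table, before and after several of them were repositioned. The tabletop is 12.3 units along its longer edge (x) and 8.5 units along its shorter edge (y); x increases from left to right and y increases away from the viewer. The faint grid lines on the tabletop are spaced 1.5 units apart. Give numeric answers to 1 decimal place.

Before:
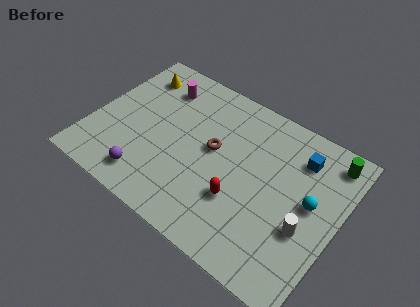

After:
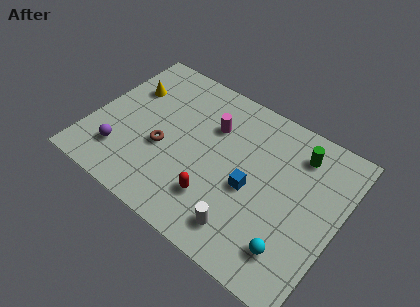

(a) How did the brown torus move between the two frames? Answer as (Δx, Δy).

(-2.3, -1.3)

The brown torus was at about (6.0, 4.7) and moved to about (3.7, 3.4).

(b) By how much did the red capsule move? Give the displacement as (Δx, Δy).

(-1.1, -0.6)

The red capsule was at about (7.7, 2.8) and moved to about (6.6, 2.2).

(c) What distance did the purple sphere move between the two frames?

1.6

The purple sphere moved from about (3.3, 1.4) to (1.8, 2.0), a distance of √(1.5² + 0.6²) ≈ 1.6.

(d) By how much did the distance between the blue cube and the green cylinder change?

+2.0

The distance was about 1.6 in the first image and 3.6 in the second, so they moved 2.0 units further apart.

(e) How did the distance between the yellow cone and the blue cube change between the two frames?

-1.5

Before: roughly 8.5 units apart; after: 7.0. That's 1.5 units closer together.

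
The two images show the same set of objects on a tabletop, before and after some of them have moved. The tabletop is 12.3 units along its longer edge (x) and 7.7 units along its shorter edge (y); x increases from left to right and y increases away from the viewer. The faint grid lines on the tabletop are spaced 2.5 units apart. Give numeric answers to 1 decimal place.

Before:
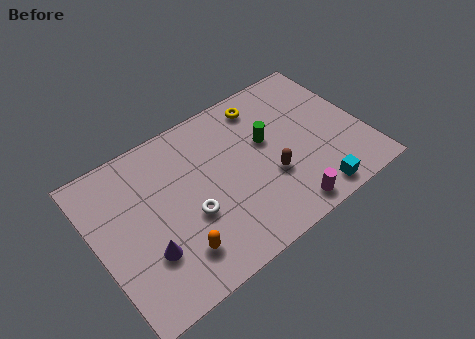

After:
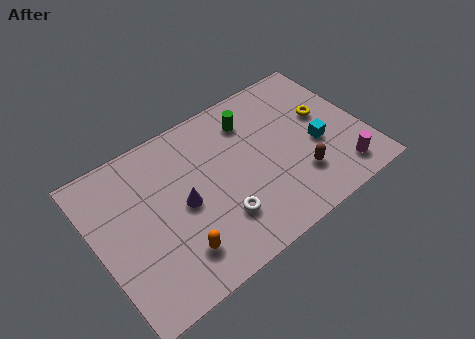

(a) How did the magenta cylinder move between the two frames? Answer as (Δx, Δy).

(2.7, 0.4)

From the two frames, the magenta cylinder sits at roughly (8.1, 0.9) before and (10.8, 1.3) after.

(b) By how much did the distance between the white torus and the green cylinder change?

+0.3

Before: roughly 4.2 units apart; after: 4.5. That's 0.3 units further apart.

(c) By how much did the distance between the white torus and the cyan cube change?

-0.8

The distance was about 5.7 in the first image and 4.9 in the second, so they moved 0.8 units closer together.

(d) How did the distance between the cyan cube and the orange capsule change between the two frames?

+0.8

Before: roughly 6.3 units apart; after: 7.1. That's 0.8 units further apart.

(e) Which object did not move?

the orange capsule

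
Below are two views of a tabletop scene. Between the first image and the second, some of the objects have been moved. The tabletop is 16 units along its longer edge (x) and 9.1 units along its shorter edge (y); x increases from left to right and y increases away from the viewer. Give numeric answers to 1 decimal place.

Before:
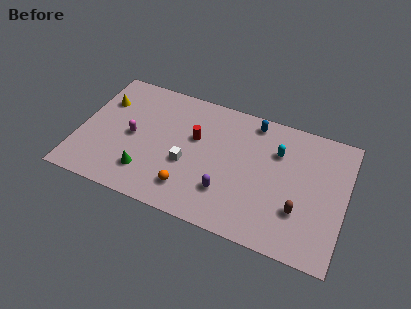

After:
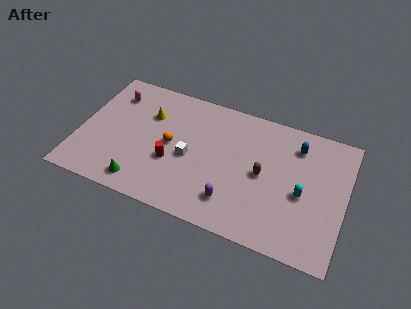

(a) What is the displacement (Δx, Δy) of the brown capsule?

(-2.3, 1.7)

From the two frames, the brown capsule sits at roughly (13.4, 2.8) before and (11.1, 4.5) after.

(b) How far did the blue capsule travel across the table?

2.8

The blue capsule moved from about (10.2, 8.0) to (12.9, 7.2), a distance of √(2.7² + 0.8²) ≈ 2.8.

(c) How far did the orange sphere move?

3.0

From (6.9, 1.9) to (5.5, 4.6), the orange sphere covered √(1.4² + 2.7²) ≈ 3.0 units.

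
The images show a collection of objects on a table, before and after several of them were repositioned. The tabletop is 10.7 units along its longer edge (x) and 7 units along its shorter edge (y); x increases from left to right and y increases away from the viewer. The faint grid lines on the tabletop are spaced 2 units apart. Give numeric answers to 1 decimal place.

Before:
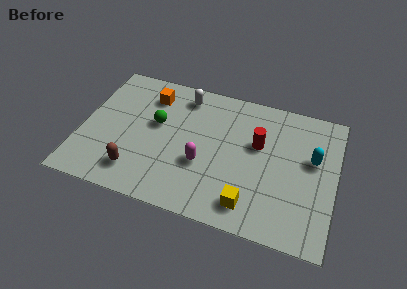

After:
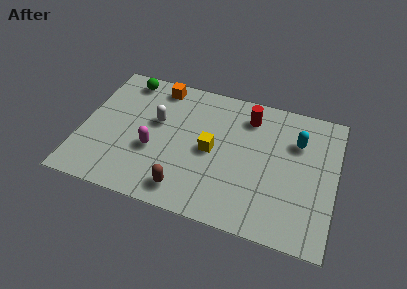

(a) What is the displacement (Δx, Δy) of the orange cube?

(0.3, 0.6)

From the two frames, the orange cube sits at roughly (2.7, 5.5) before and (3.0, 6.1) after.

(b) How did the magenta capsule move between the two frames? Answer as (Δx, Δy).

(-2.1, 0.1)

The magenta capsule was at about (5.2, 2.6) and moved to about (3.1, 2.7).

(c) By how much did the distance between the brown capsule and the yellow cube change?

-2.3

Before: roughly 4.8 units apart; after: 2.5. That's 2.3 units closer together.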